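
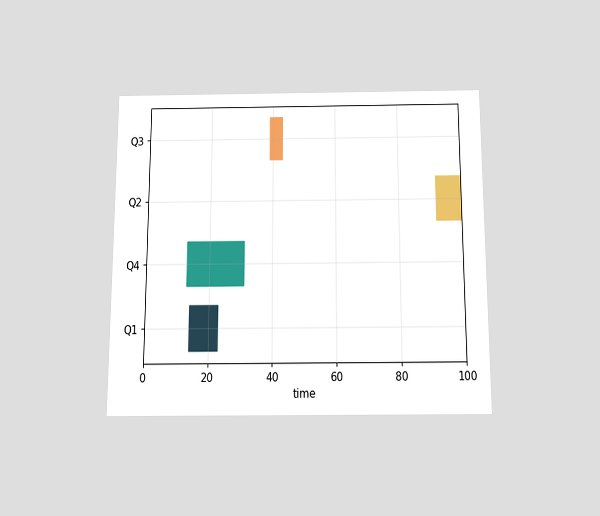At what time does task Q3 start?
39

The chart is viewed slightly from below. The Q3 bar begins at t=39.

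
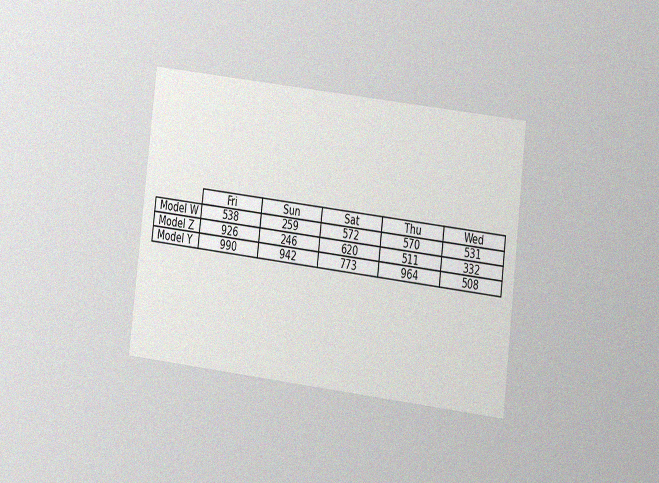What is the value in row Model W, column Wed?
531

The chart is tilted about 7° clockwise and viewed at a slight angle, with some photo noise. The (Model W, Wed) cell reads 531.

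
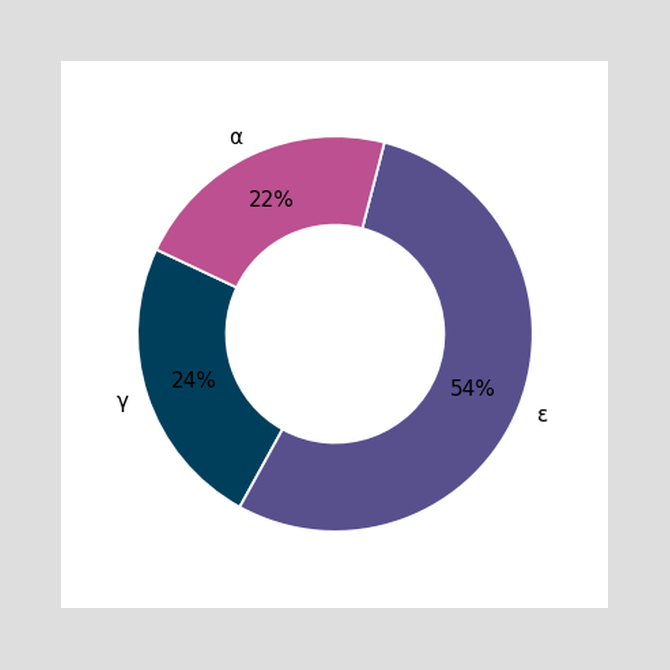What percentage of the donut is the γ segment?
The γ segment takes up 24% of the ring.

24%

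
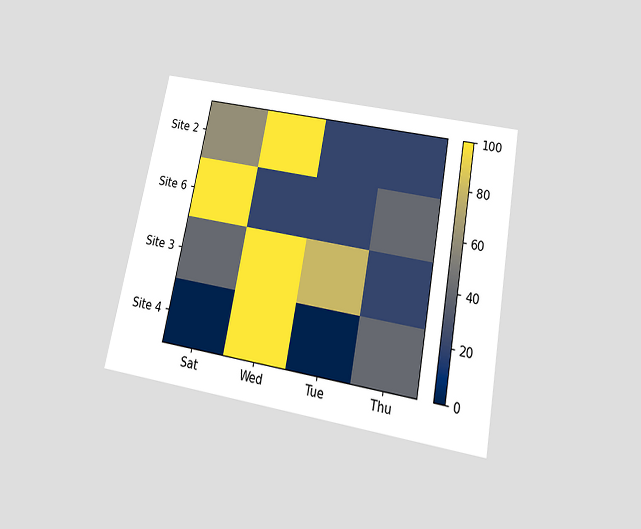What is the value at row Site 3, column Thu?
20

The chart is tilted about 11° clockwise and viewed slightly from below. Matching cell (Site 3, Thu) against the colorbar gives 20.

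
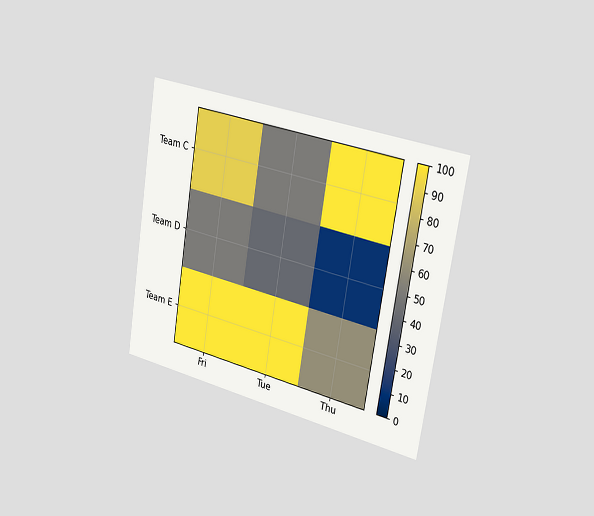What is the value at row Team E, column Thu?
60

The chart is tilted about 9° clockwise and viewed slightly from the right. Matching cell (Team E, Thu) against the colorbar gives 60.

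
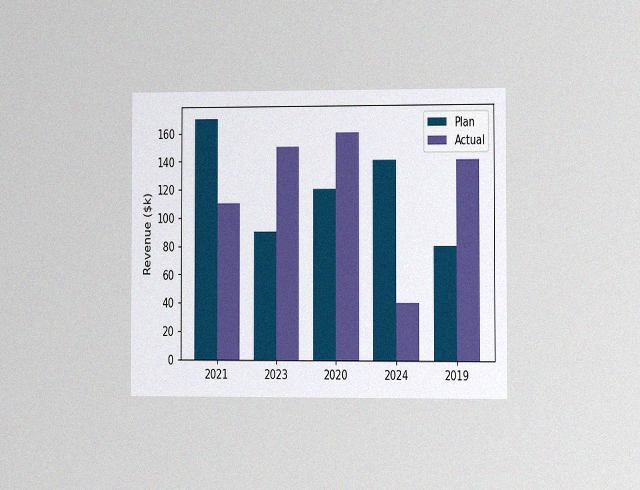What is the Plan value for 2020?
$120k

The chart is viewed slightly from the right, with some photo noise. The Plan bar at 2020 reaches $120k on the y-axis.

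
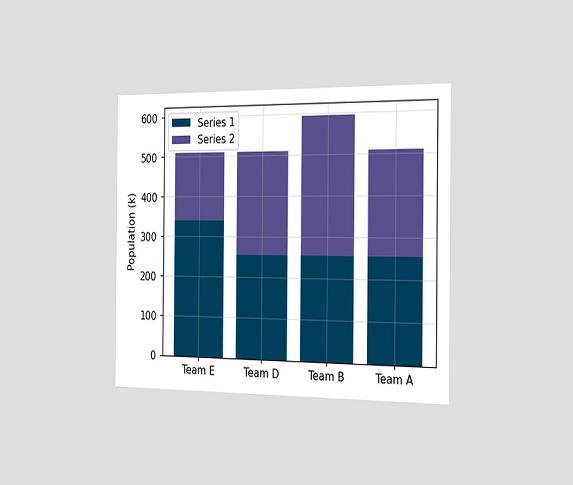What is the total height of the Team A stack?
The chart is viewed slightly from the right. The Team A stack's top reaches 510k on the y-axis.

510k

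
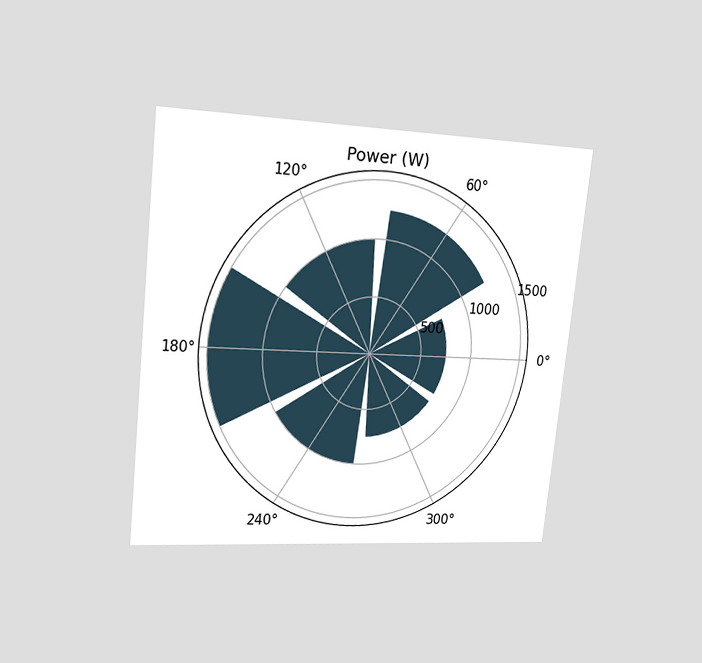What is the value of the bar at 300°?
750W

The chart is tilted about 6° clockwise and viewed slightly from the left. The bar at 300° reaches 750W on the radial axis.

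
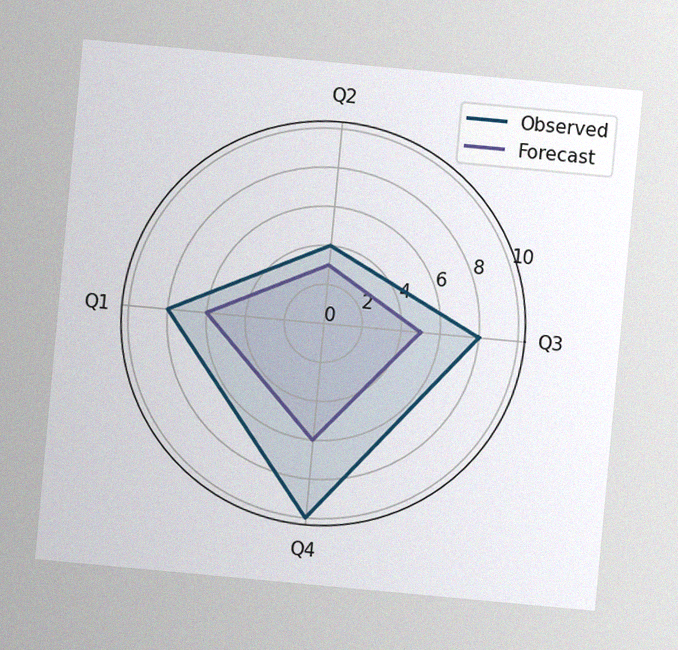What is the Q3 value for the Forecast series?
The chart is tilted about 5° clockwise, with some photo noise. On the Q3 axis, Forecast reaches 5.

5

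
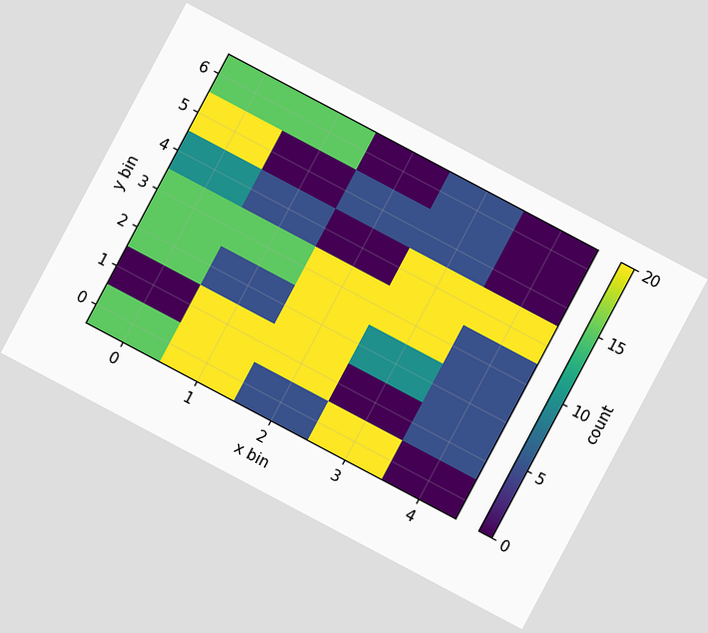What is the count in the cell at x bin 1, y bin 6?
15

The chart is tilted about 28° clockwise. Matching the cell (1, 6) against the colorbar gives 15.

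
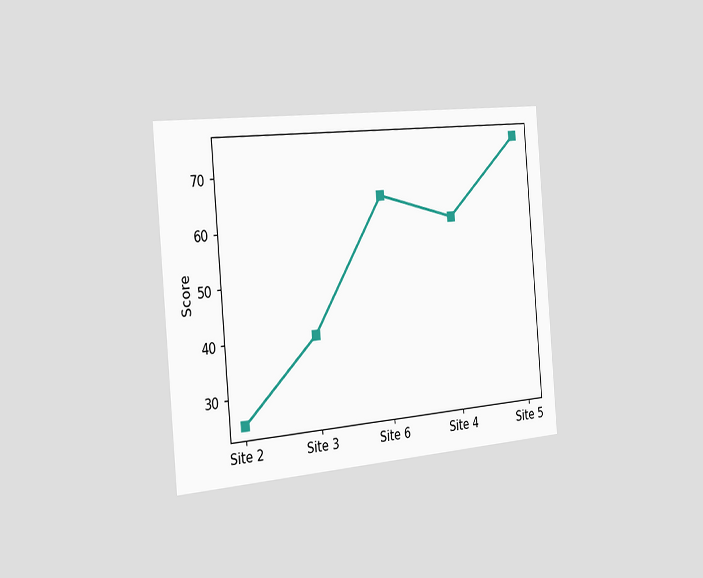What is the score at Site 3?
40

The chart is tilted about 5° counter-clockwise and viewed slightly from the left. At Site 3, the line is at 40.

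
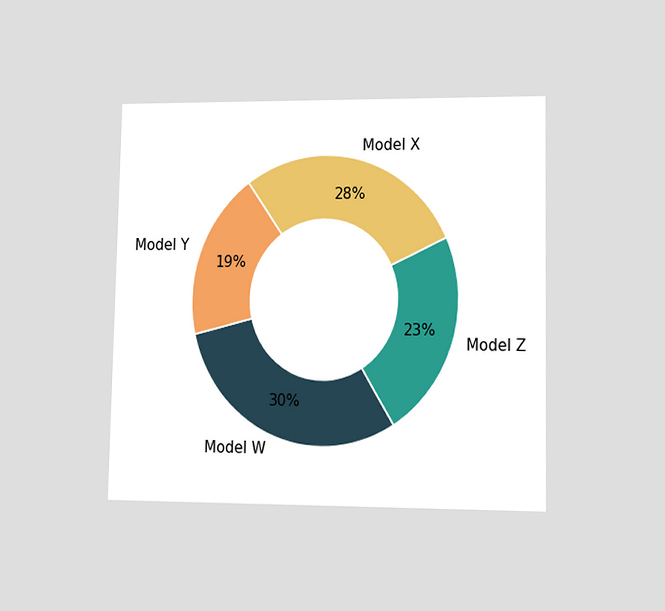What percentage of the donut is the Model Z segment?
The chart is viewed at a slight angle. The Model Z segment takes up 23% of the ring.

23%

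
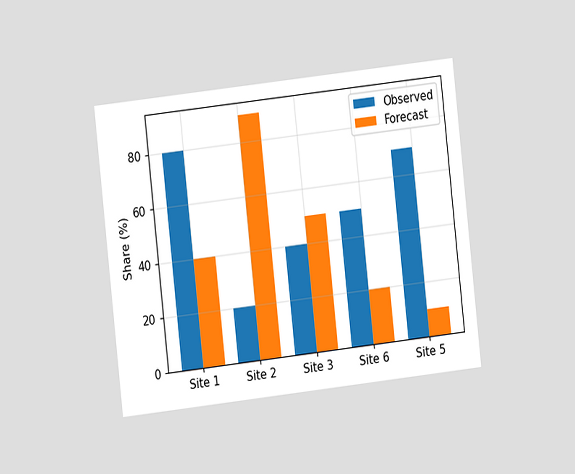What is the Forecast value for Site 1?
40%

The chart is tilted about 6° counter-clockwise and viewed at a slight angle. The Forecast bar at Site 1 reaches 40% on the y-axis.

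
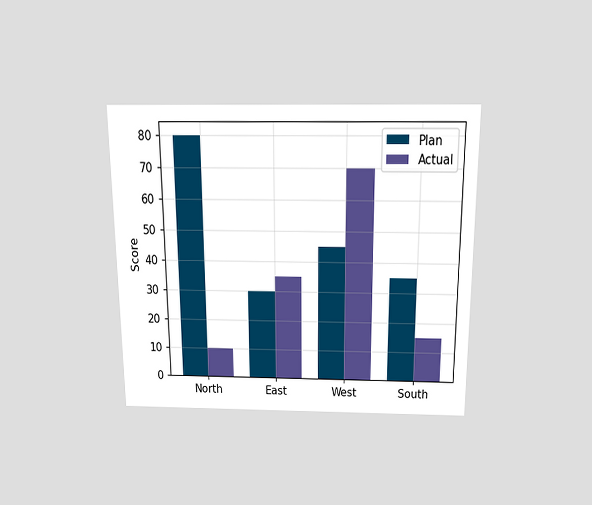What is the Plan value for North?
The chart is viewed slightly from above. The Plan bar at North reaches 80 on the y-axis.

80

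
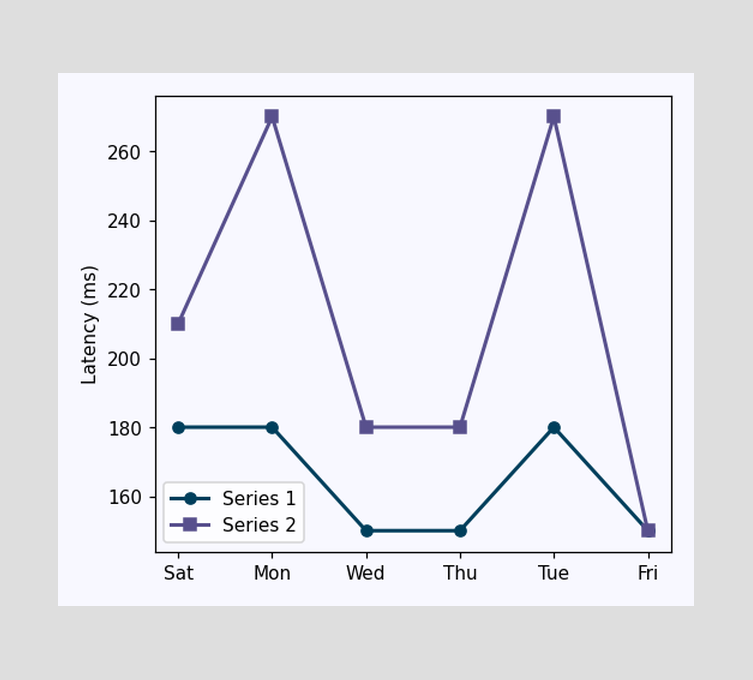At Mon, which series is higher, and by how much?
Series 2, by 90ms

At Mon, Series 2 sits above the other line by 90ms.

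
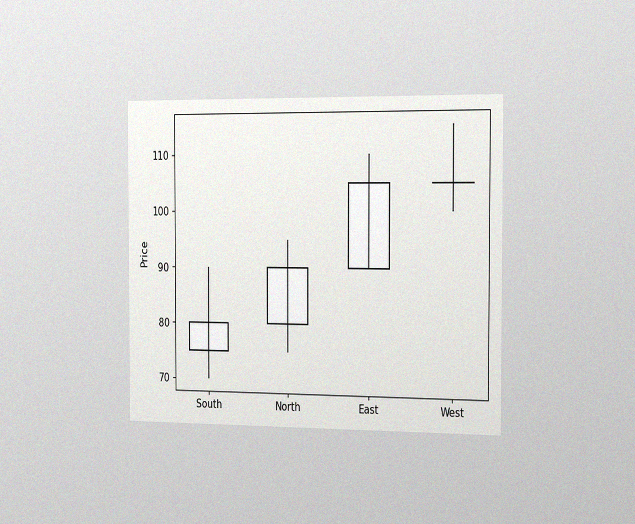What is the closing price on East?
The chart is viewed slightly from the right, with some photo noise. The East candle closes at 105.

105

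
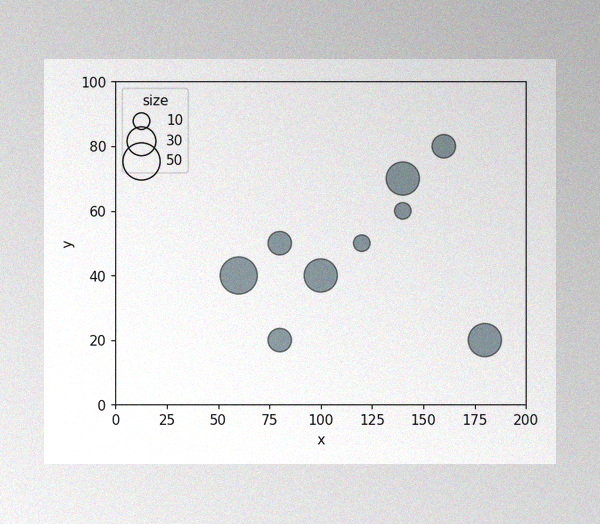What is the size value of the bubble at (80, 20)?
The image has some photo noise and uneven lighting. Matching the bubble at (80, 20) against the size legend gives 20.

20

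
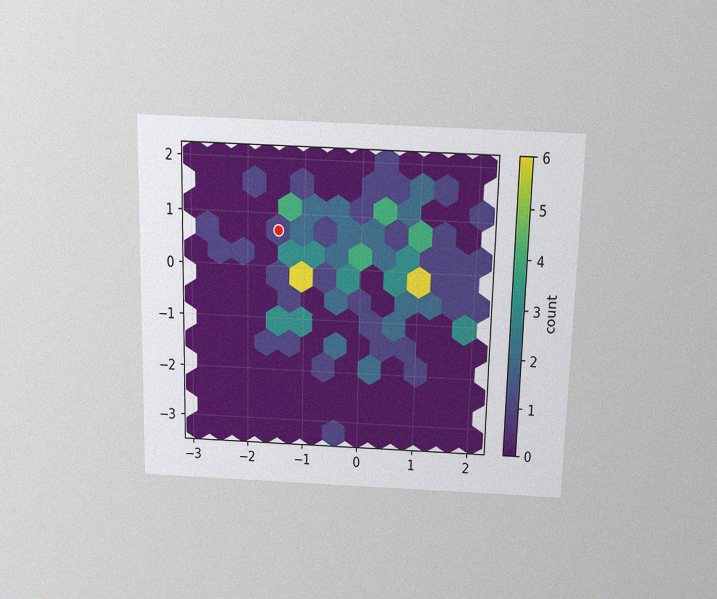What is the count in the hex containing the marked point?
The chart is viewed slightly from above, with some photo noise. The marked hex reads 1 on the colorbar.

1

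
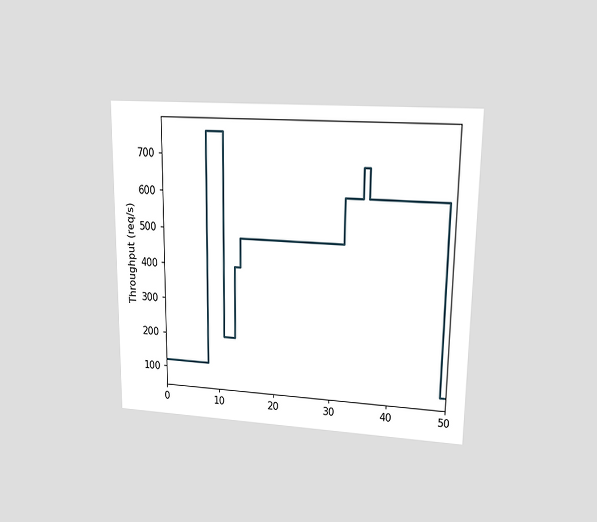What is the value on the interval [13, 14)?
400req/s

The chart is viewed at a slight angle. On [13, 14) the step sits at 400req/s.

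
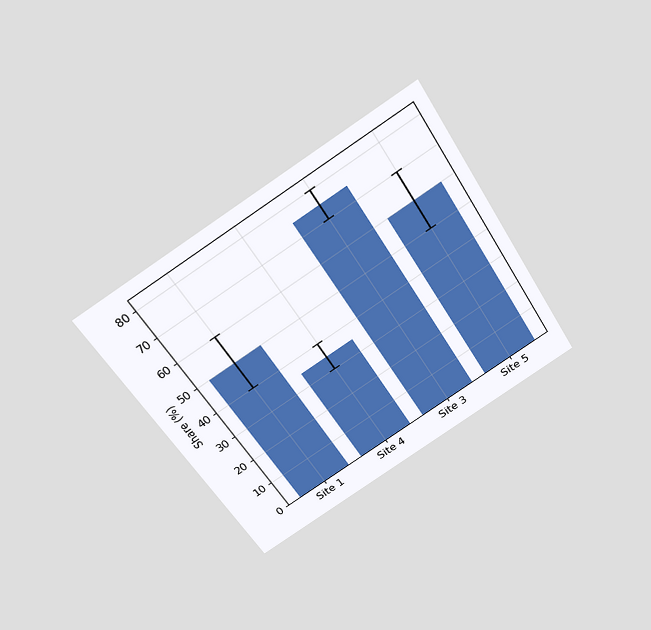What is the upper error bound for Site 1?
The chart is tilted about 32° counter-clockwise and viewed slightly from above. The Site 1 bar's upper whisker reaches 60%.

60%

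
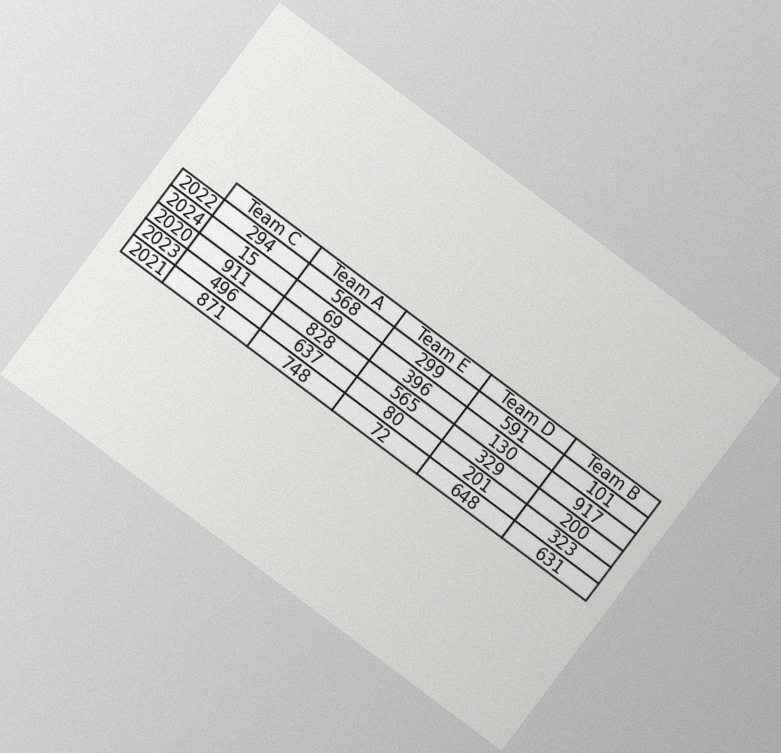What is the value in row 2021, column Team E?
72

The chart is tilted about 37° clockwise, with some photo noise. The (2021, Team E) cell reads 72.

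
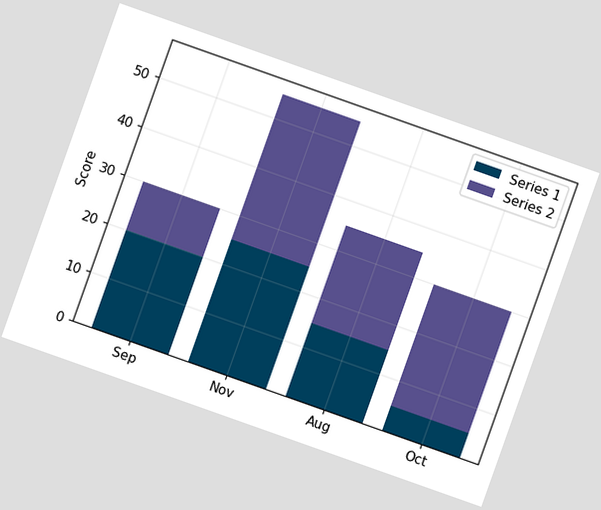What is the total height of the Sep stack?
30

The chart is tilted about 20° clockwise. The Sep stack's top reaches 30 on the y-axis.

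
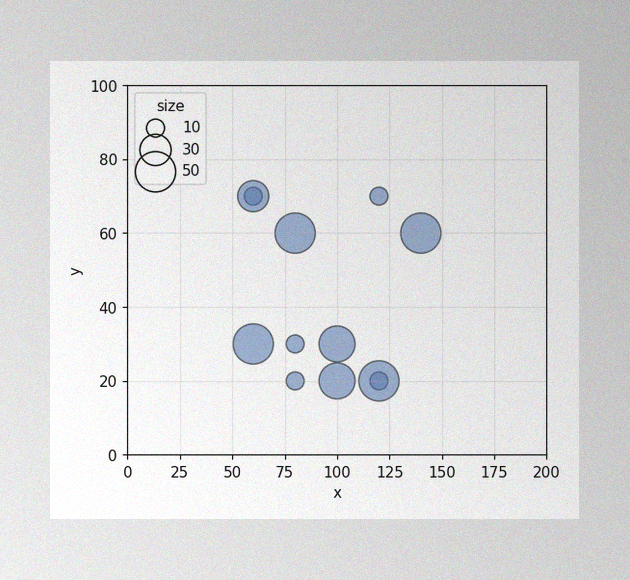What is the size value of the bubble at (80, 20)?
10

The image has some photo noise and uneven lighting. Matching the bubble at (80, 20) against the size legend gives 10.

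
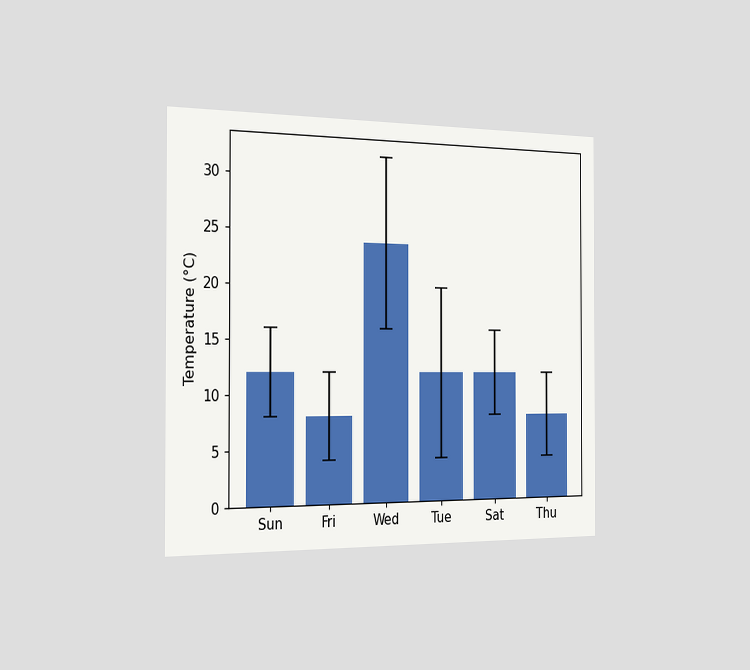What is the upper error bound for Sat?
16°C

The chart is viewed slightly from the left. The Sat bar's upper whisker reaches 16°C.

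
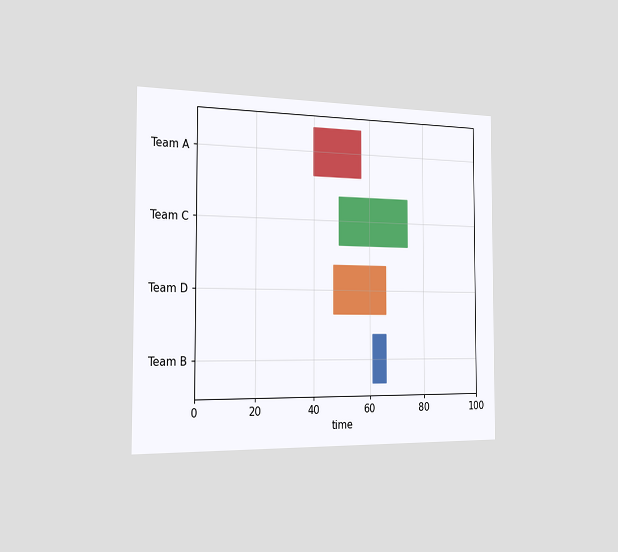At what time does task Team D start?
The chart is viewed slightly from the left. The Team D bar begins at t=47.

47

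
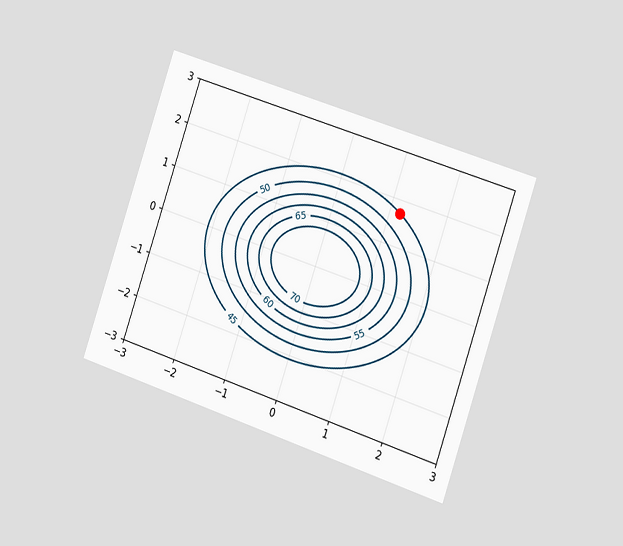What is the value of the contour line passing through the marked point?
The chart is tilted about 19° clockwise and viewed slightly from the right. The marked point sits on the contour labelled 45.

45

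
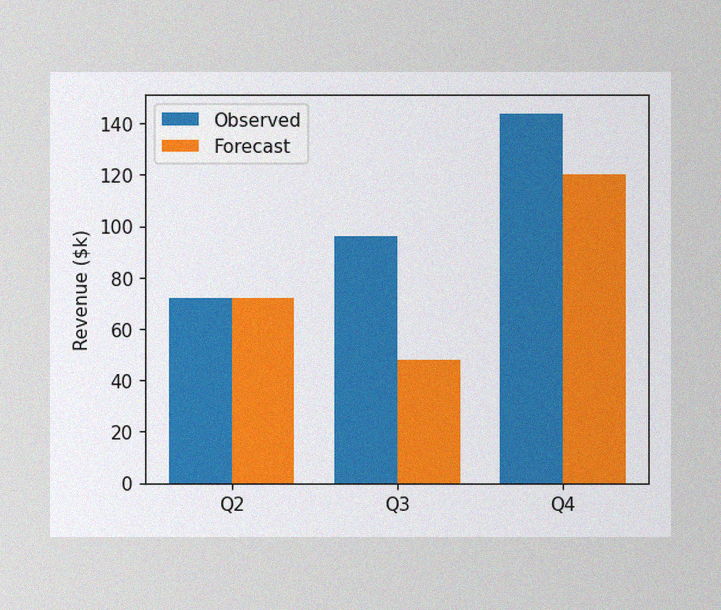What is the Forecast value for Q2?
The image has some photo noise and uneven lighting. The Forecast bar at Q2 reaches $72k on the y-axis.

$72k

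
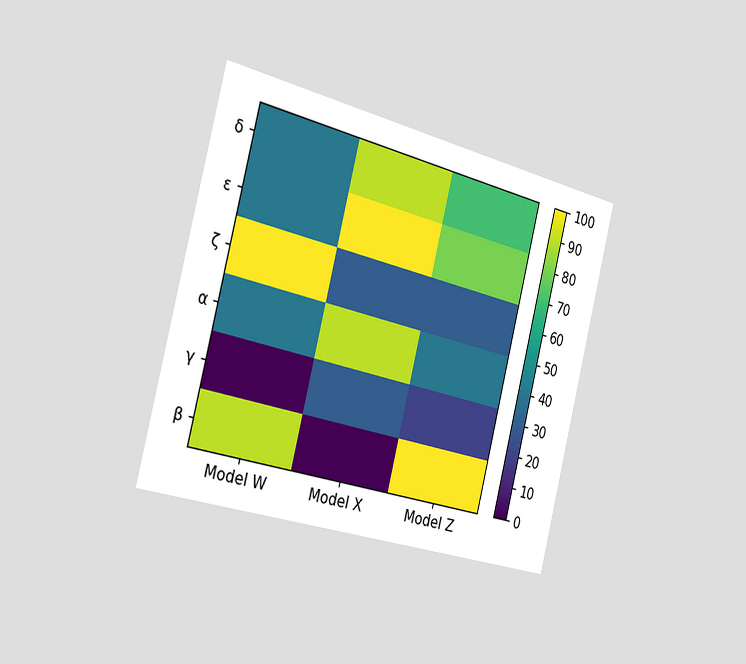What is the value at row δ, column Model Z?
70

The chart is tilted about 14° clockwise and viewed slightly from the left. Matching cell (δ, Model Z) against the colorbar gives 70.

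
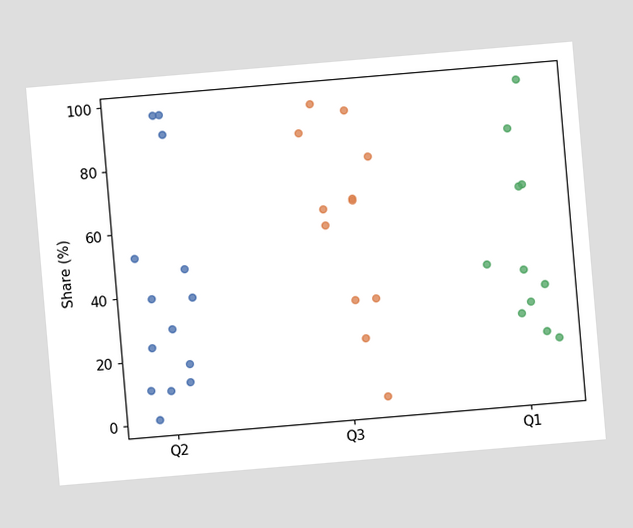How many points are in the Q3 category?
12

The chart is tilted about 5° counter-clockwise. Counting the markers in the Q3 column gives 12.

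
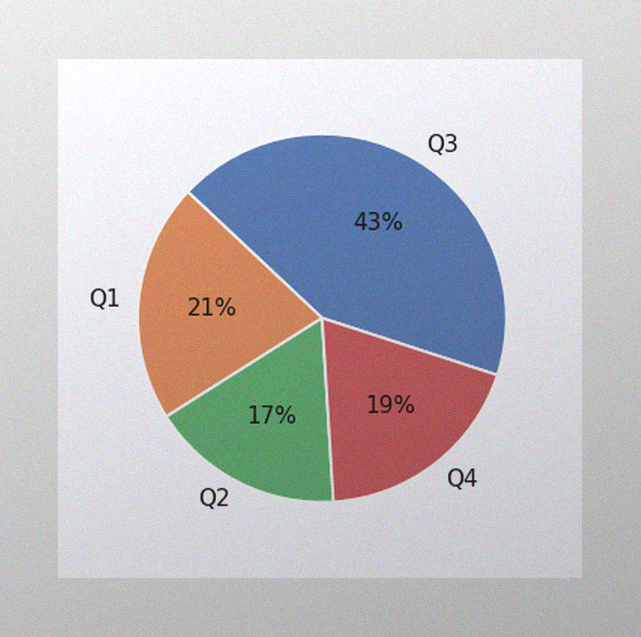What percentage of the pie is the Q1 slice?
21%

The image has some photo noise and uneven lighting. The Q1 slice takes up 21% of the pie.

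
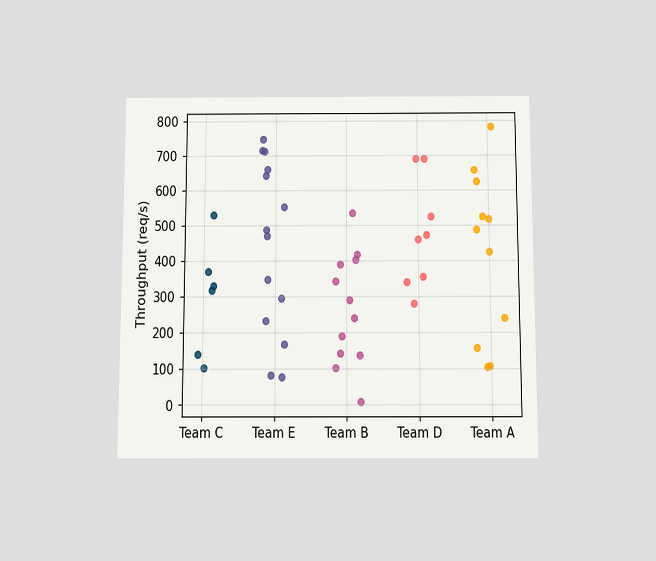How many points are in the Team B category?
The chart is viewed slightly from below. Counting the markers in the Team B column gives 12.

12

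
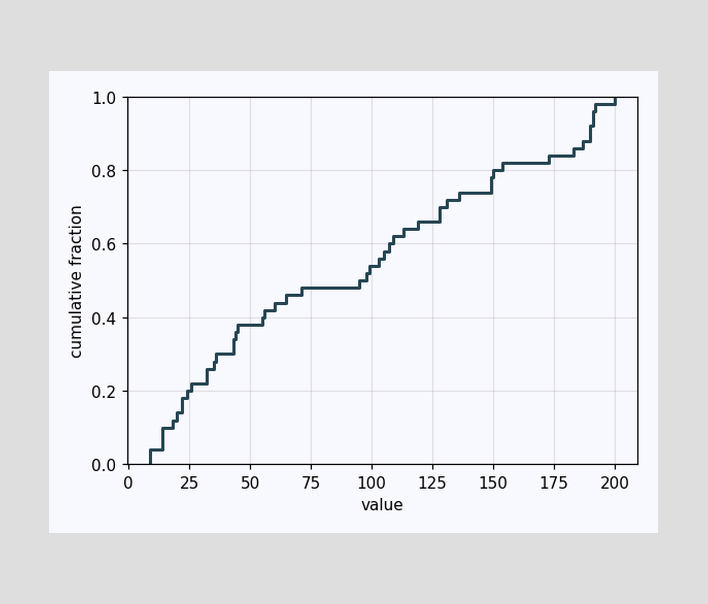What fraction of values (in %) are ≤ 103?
56%

At x=103 the ECDF step is at 56%.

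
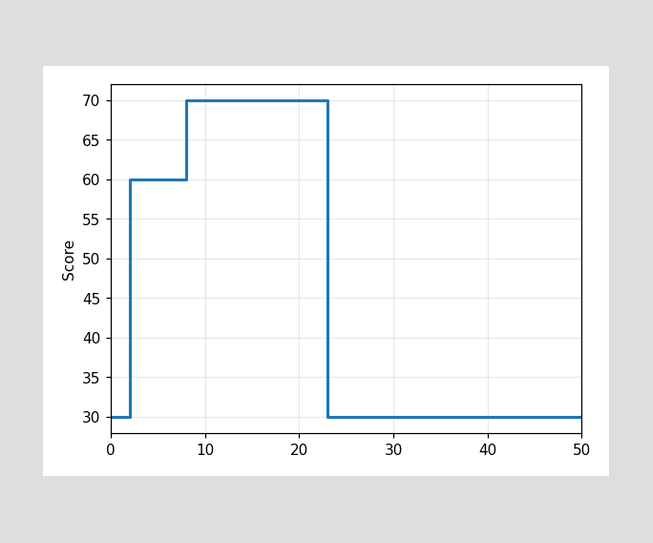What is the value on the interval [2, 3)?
On [2, 3) the step sits at 60.

60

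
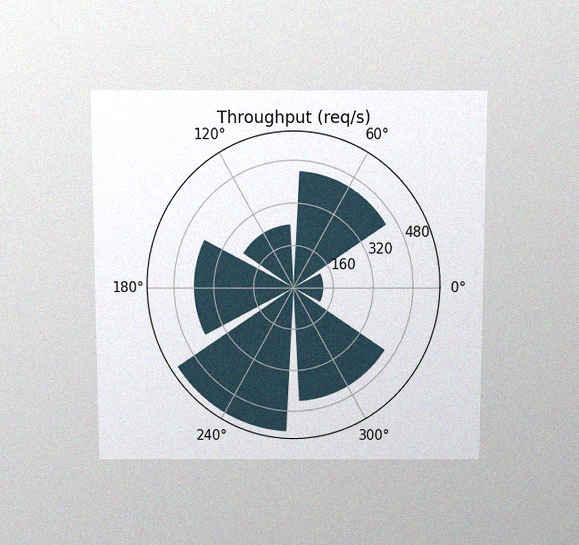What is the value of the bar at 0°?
120req/s

The chart is viewed slightly from above, with some photo noise. The bar at 0° reaches 120req/s on the radial axis.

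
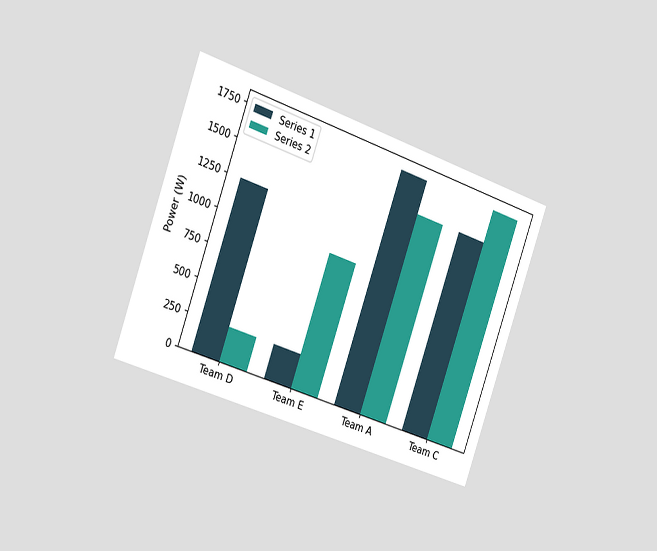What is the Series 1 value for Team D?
1250W

The chart is tilted about 20° clockwise and viewed slightly from the left. The Series 1 bar at Team D reaches 1250W on the y-axis.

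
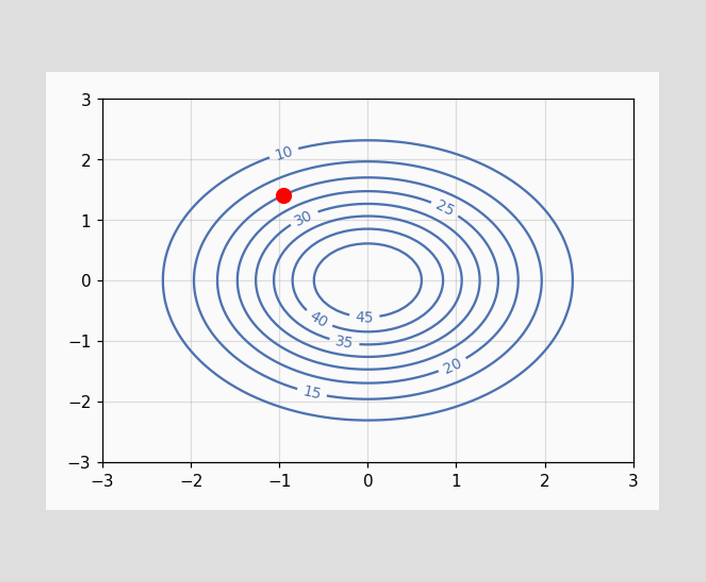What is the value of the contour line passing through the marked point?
The marked point sits on the contour labelled 20.

20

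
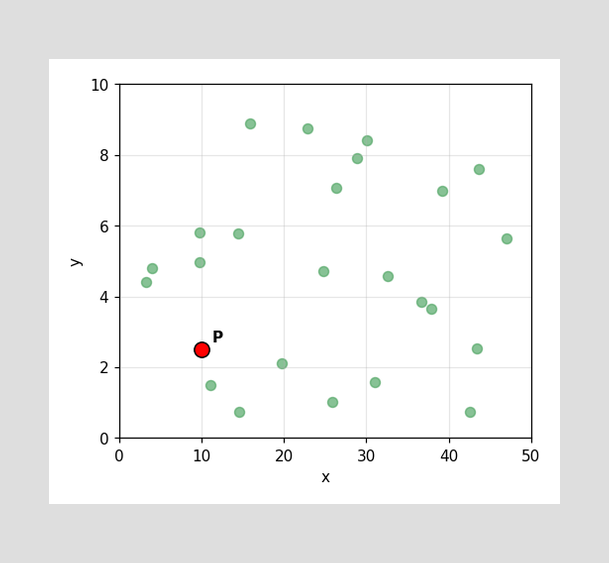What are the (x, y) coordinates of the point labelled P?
(10, 2.5)

Following the gridlines from P to each axis, P sits at (10, 2.5).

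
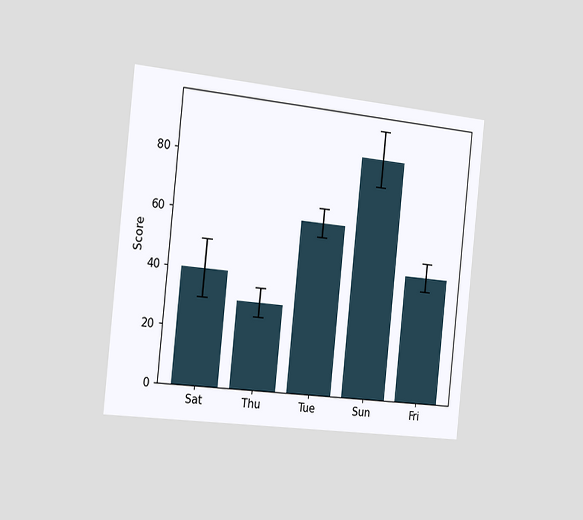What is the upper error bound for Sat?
50

The chart is tilted about 6° clockwise and viewed slightly from the left. The Sat bar's upper whisker reaches 50.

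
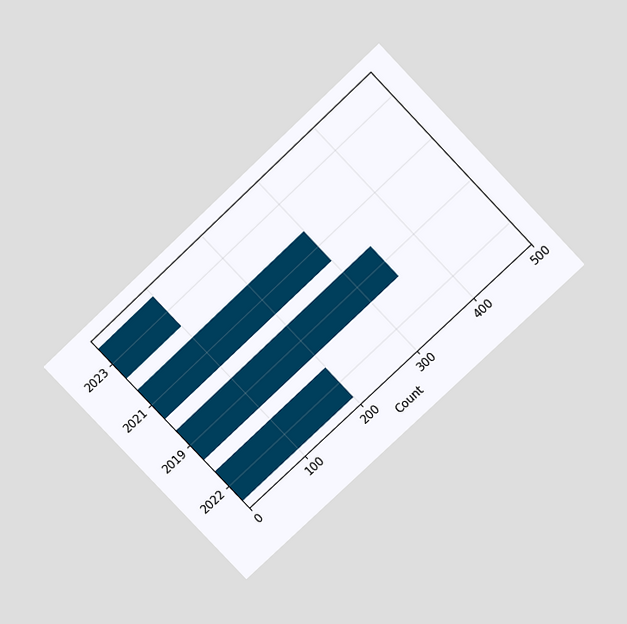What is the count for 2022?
The chart is tilted about 43° counter-clockwise and viewed slightly from above. Reading along the chart's x-axis, the 2022 bar reaches 200.

200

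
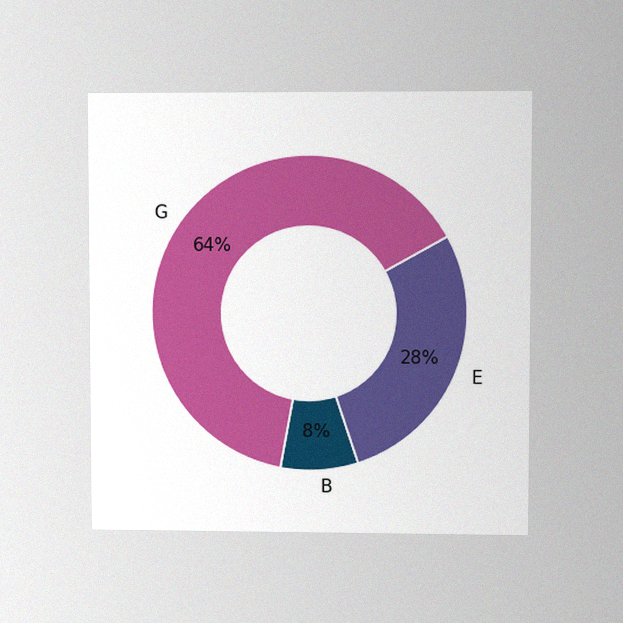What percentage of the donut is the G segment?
The chart is viewed at a slight angle, with some photo noise. The G segment takes up 64% of the ring.

64%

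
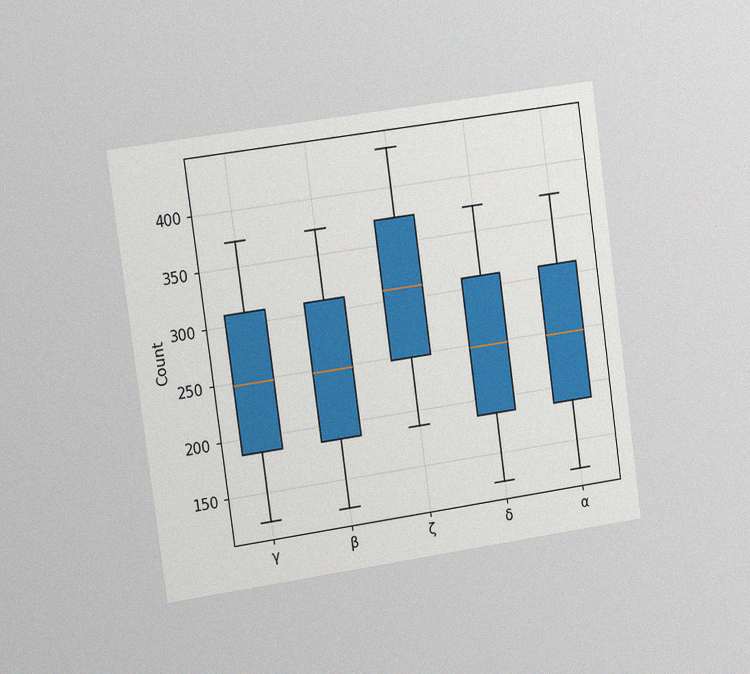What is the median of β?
The chart is tilted about 8° counter-clockwise and viewed slightly from the left, with some photo noise. The median line in the β box sits at 248.

248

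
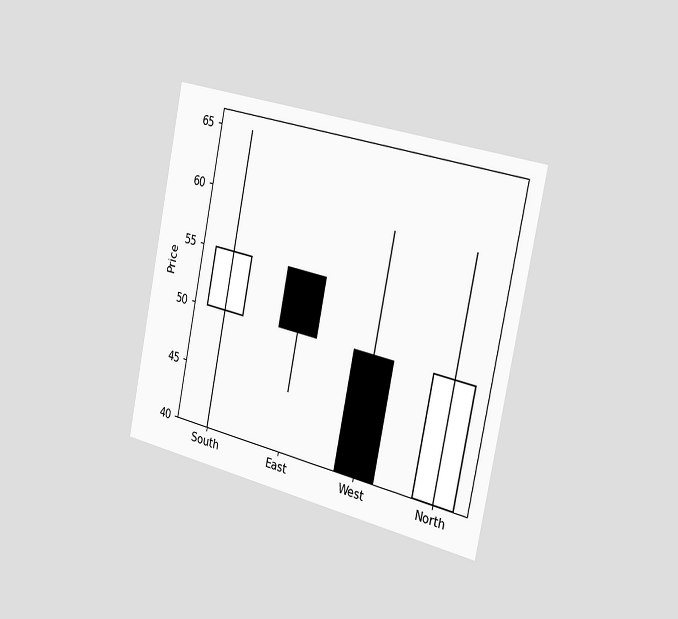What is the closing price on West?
40

The chart is tilted about 12° clockwise and viewed slightly from the right. The West candle closes at 40.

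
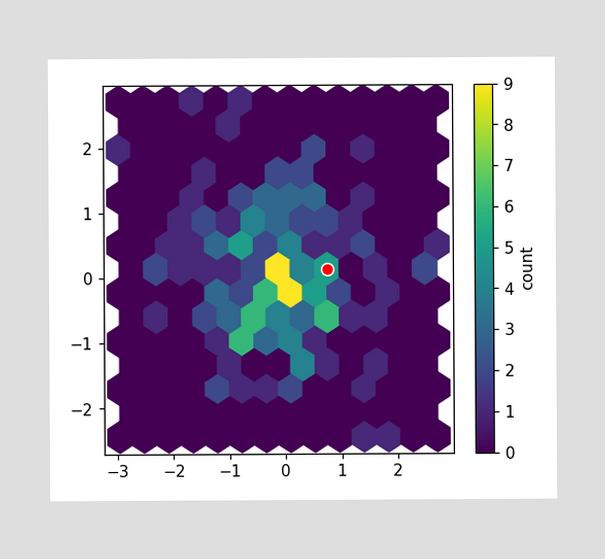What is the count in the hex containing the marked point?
5

The marked hex reads 5 on the colorbar.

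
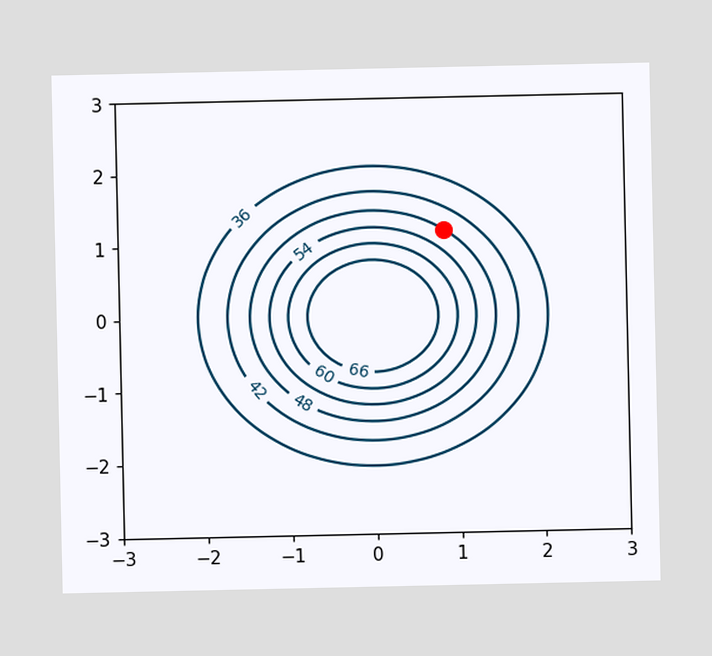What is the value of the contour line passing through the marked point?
48

The marked point sits on the contour labelled 48.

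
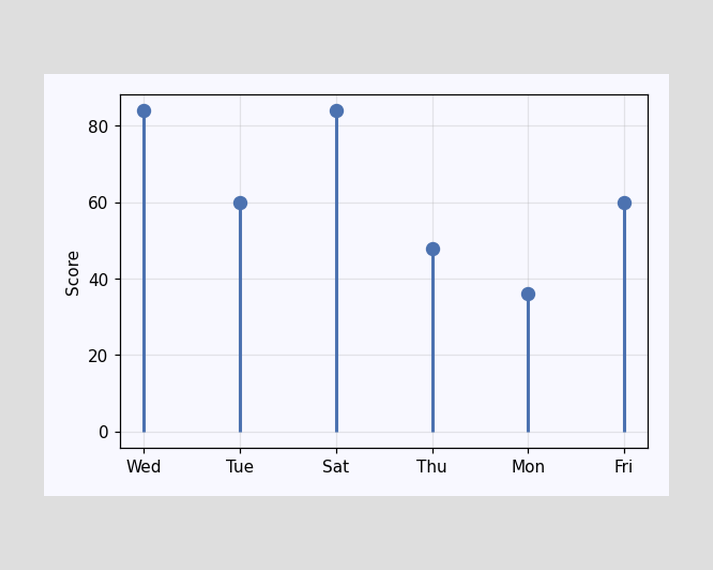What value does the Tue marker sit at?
The Tue marker sits at 60.

60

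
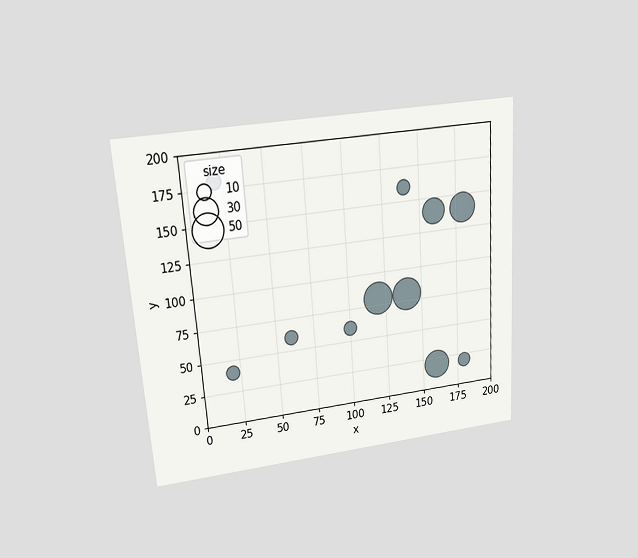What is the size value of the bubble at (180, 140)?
The chart is tilted about 4° counter-clockwise and viewed slightly from above. Matching the bubble at (180, 140) against the size legend gives 40.

40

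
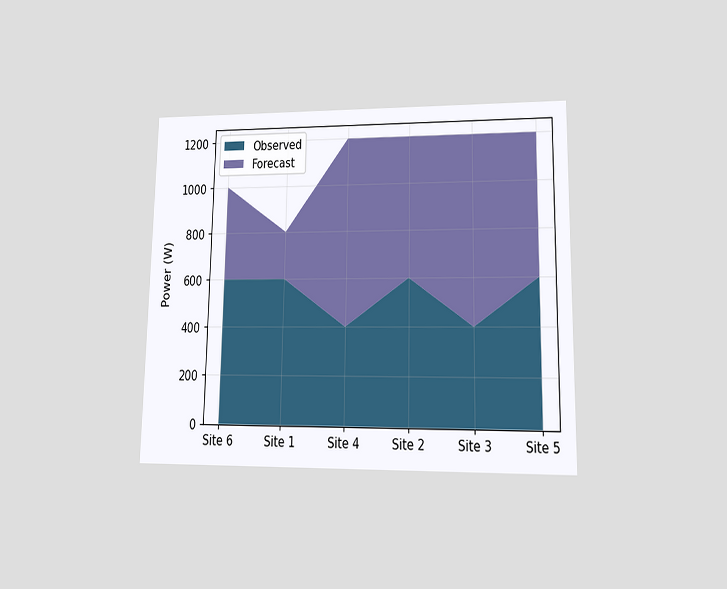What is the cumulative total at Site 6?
1000W

The chart is viewed at a slight angle. The stacked total at Site 6 reaches 1000W.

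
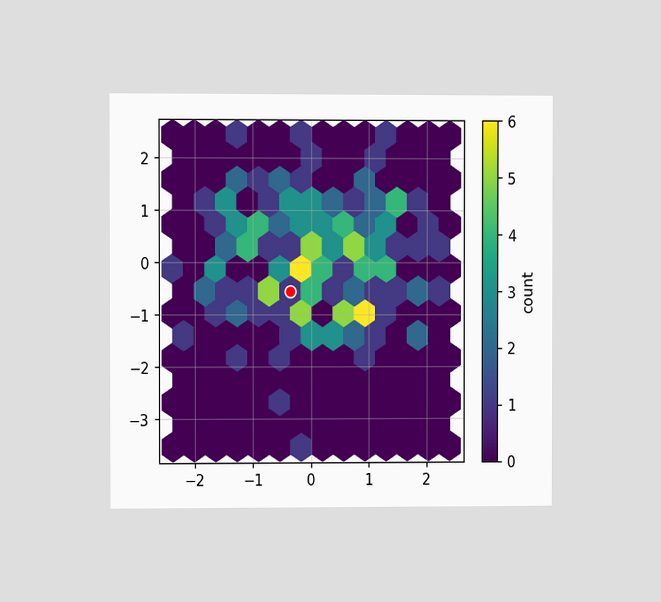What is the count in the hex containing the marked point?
1

The chart is viewed at a slight angle. The marked hex reads 1 on the colorbar.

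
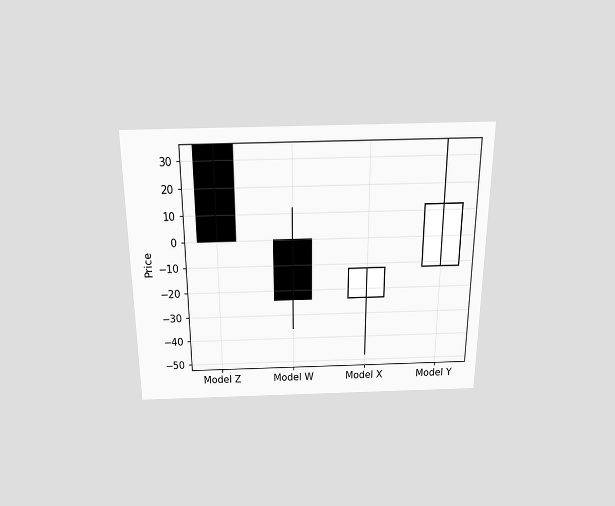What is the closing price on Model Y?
The chart is viewed slightly from above. The Model Y candle closes at 12.

12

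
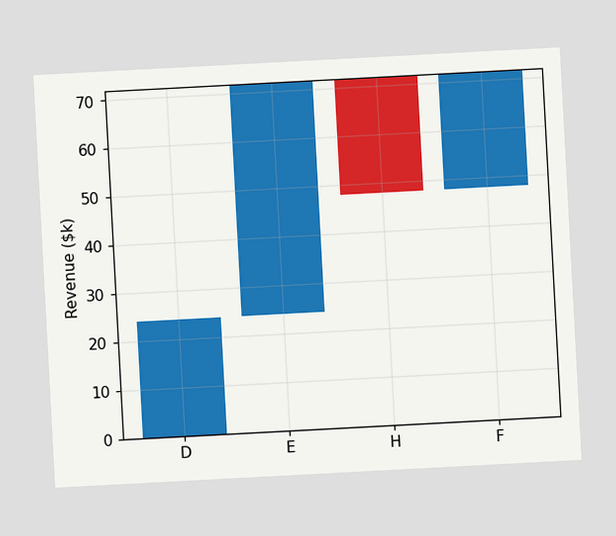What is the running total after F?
$72k

The chart is tilted about 3° counter-clockwise. After F the running total reaches $72k.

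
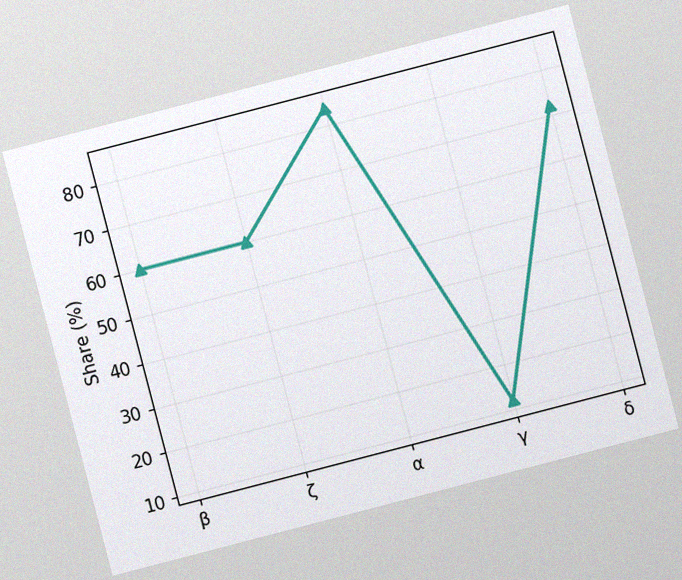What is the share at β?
60%

The chart is tilted about 15° counter-clockwise, with some photo noise. At β, the line is at 60%.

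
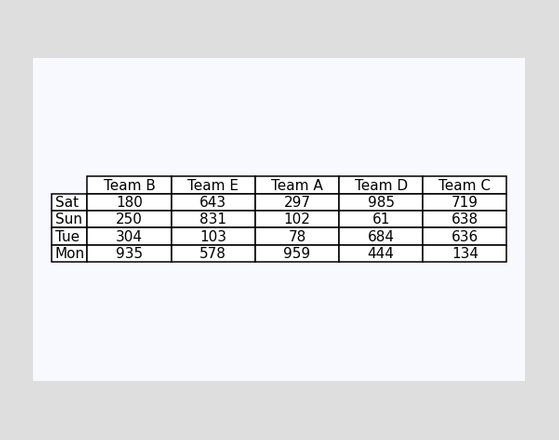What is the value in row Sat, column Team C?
The (Sat, Team C) cell reads 719.

719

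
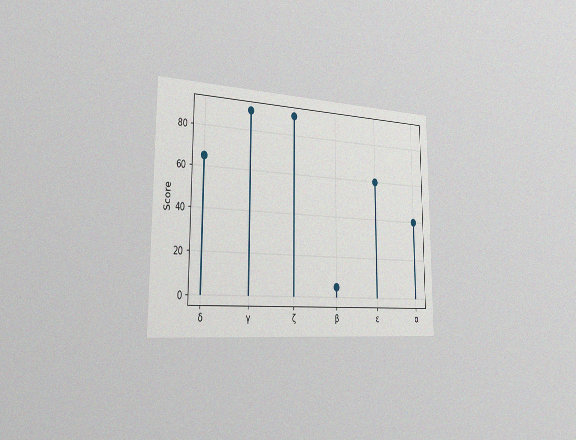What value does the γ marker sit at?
The chart is viewed slightly from the left, with some photo noise. The γ marker sits at 90.

90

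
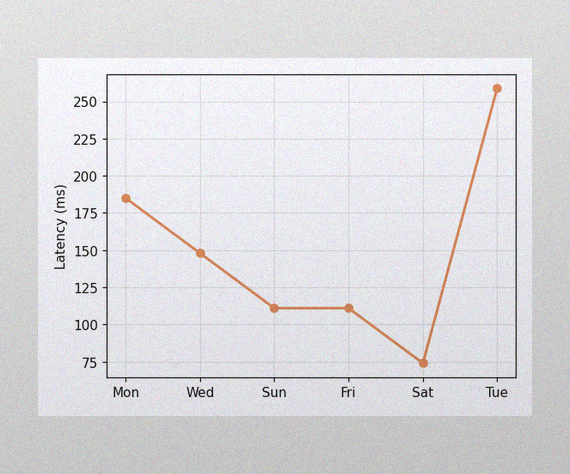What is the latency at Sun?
111ms

The image has some photo noise and uneven lighting. At Sun, the line is at 111ms.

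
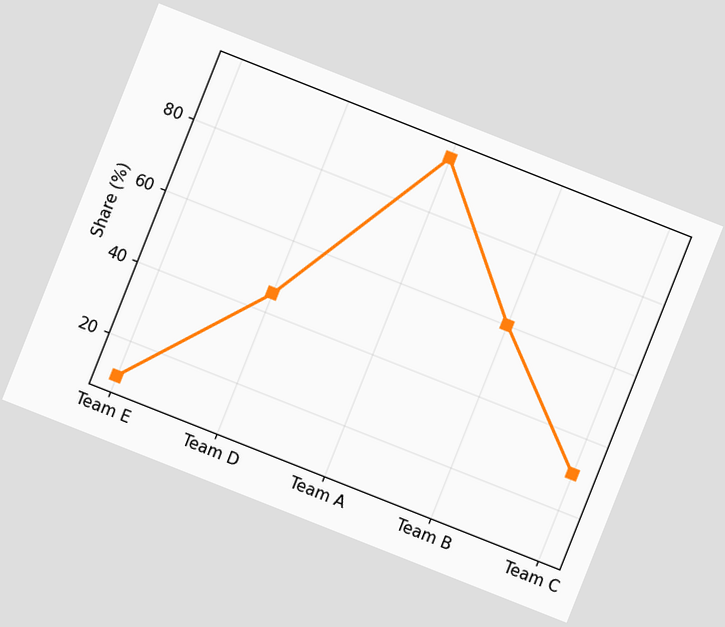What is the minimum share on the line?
The chart is tilted about 22° clockwise. The lowest point is at Team E, and reading across to the y-axis gives 10%.

10%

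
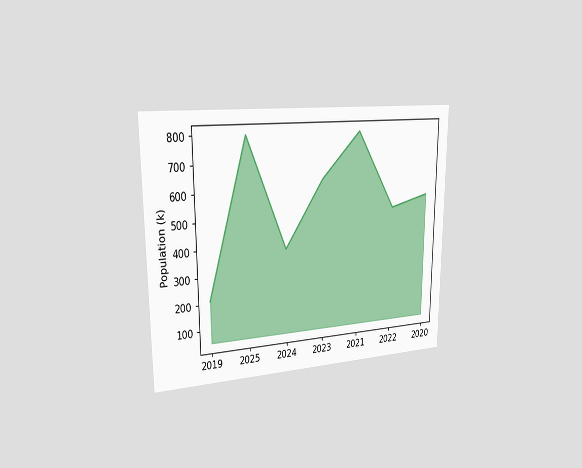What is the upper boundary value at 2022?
504k

The chart is viewed slightly from the left. At 2022 the upper boundary is at 504k.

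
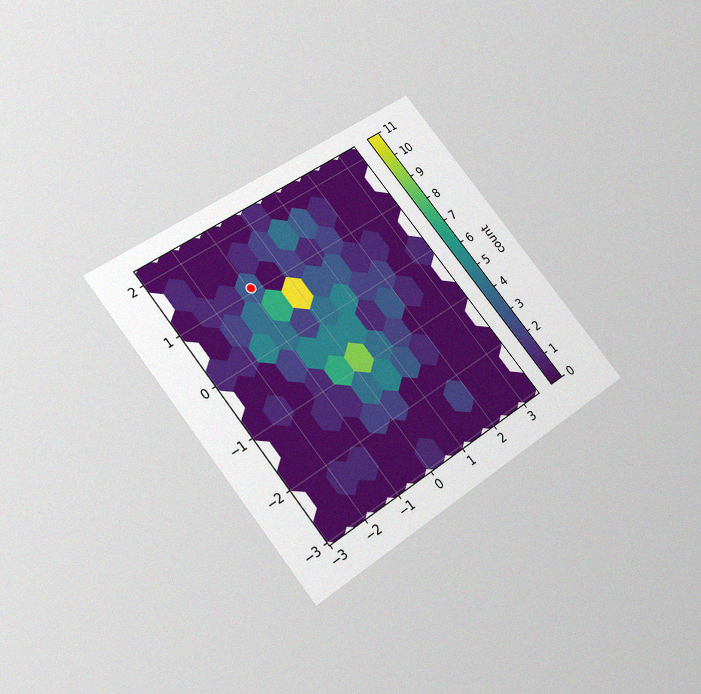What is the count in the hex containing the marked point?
3

The chart is tilted about 38° counter-clockwise and viewed slightly from below, with some photo noise. The marked hex reads 3 on the colorbar.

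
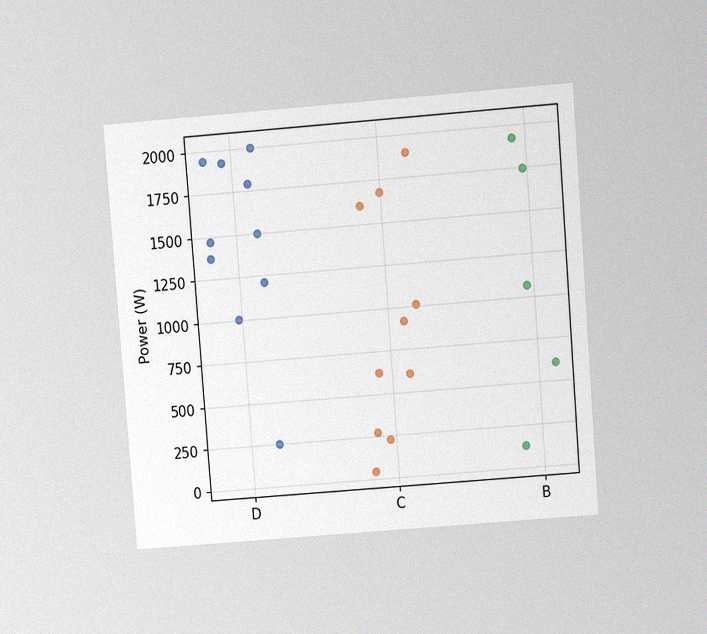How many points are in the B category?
5

The chart is tilted about 4° counter-clockwise and viewed at a slight angle, with some photo noise. Counting the markers in the B column gives 5.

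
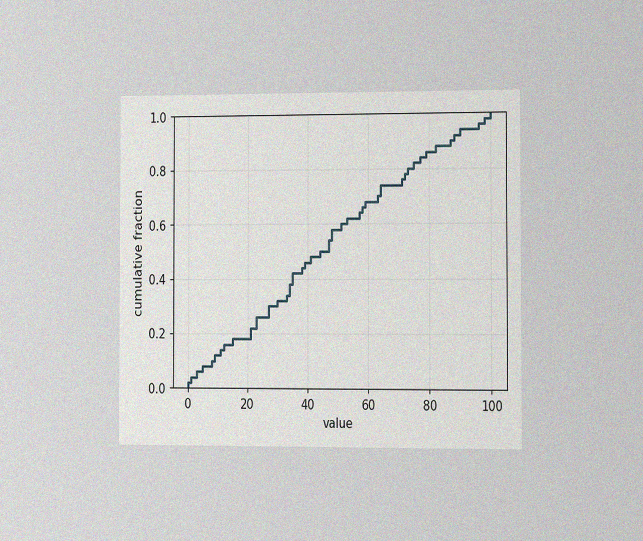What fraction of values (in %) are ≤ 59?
The chart is viewed slightly from the right, with some photo noise. At x=59 the ECDF step is at 68%.

68%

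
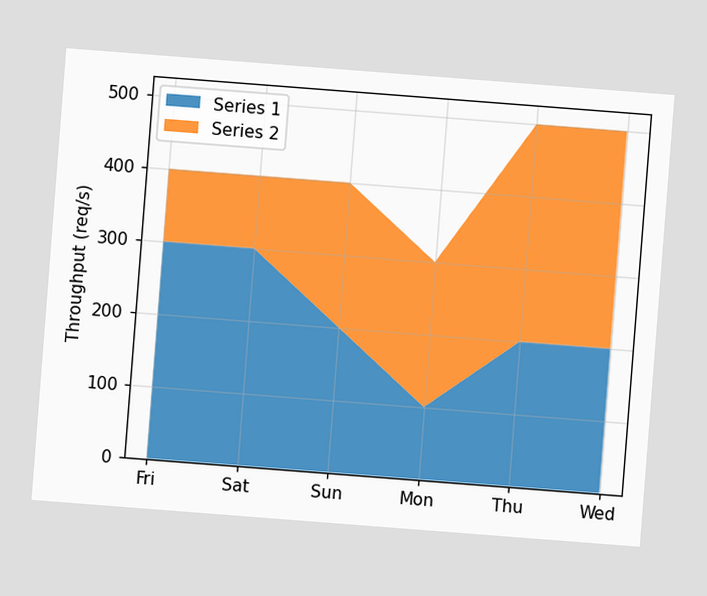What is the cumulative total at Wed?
The chart is tilted about 4° clockwise. The stacked total at Wed reaches 500req/s.

500req/s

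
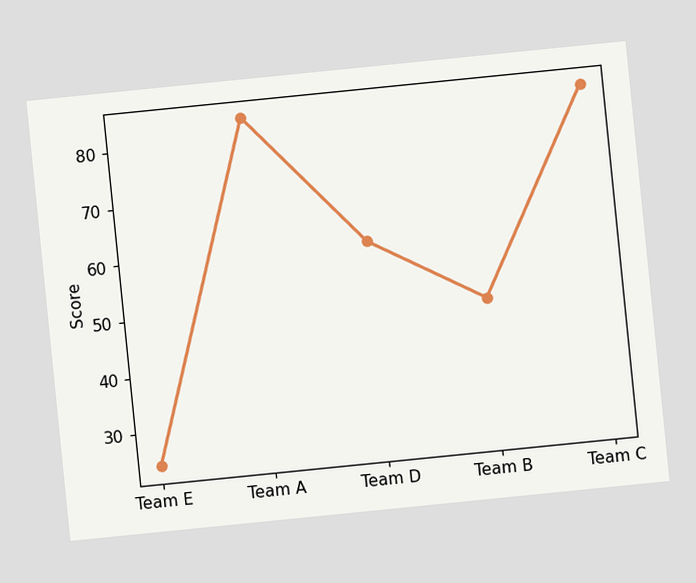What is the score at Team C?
84

The chart is tilted about 6° counter-clockwise. At Team C, the line is at 84.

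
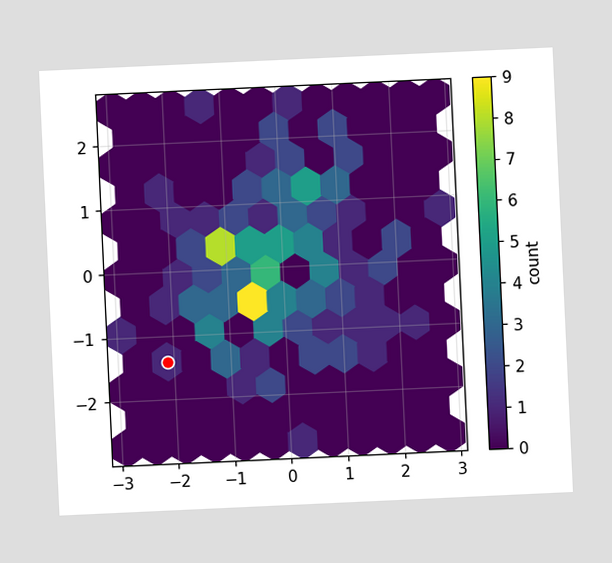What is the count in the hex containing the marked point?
The chart is tilted about 3° counter-clockwise. The marked hex reads 1 on the colorbar.

1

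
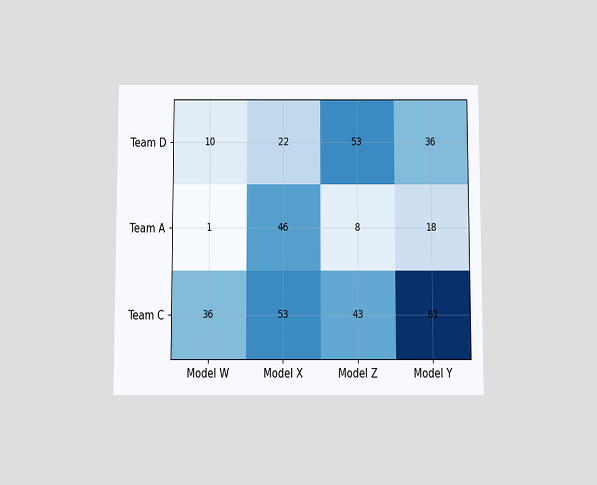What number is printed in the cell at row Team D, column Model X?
22

The chart is viewed slightly from below. The (Team D, Model X) cell reads 22.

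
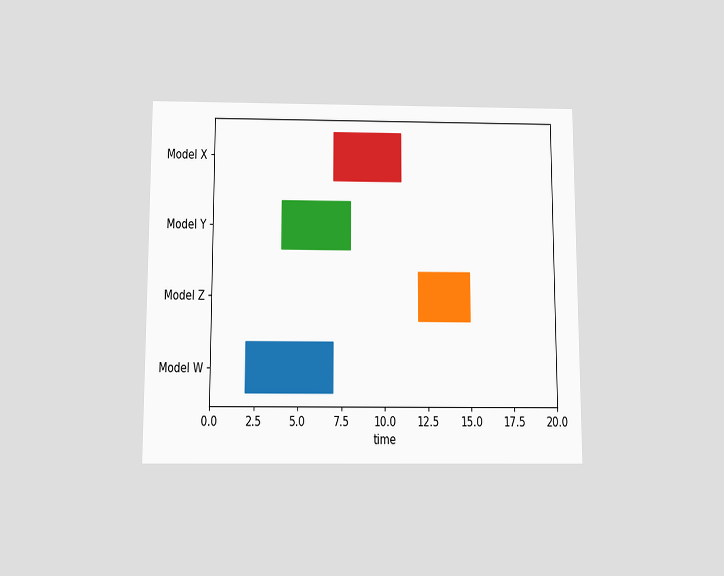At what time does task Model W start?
2

The chart is viewed slightly from below. The Model W bar begins at t=2.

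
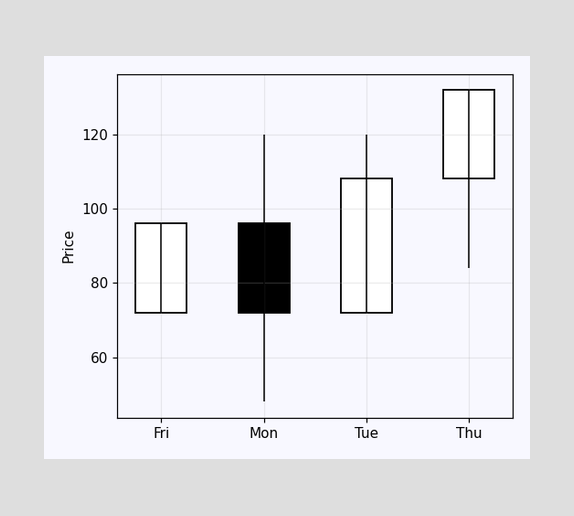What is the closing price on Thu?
132

The Thu candle closes at 132.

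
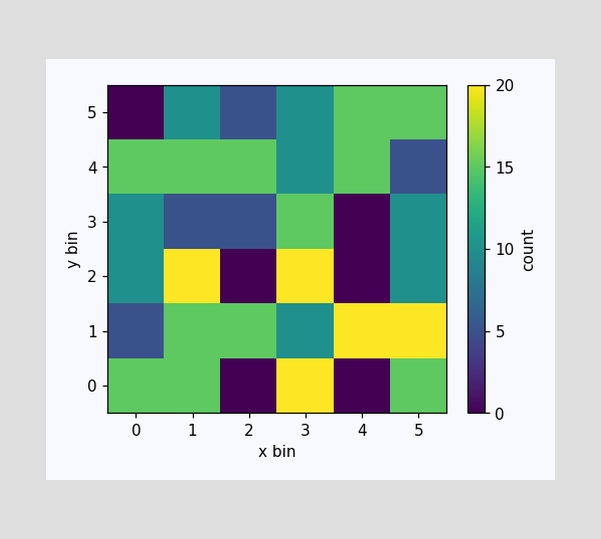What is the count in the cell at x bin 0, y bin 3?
10

Matching the cell (0, 3) against the colorbar gives 10.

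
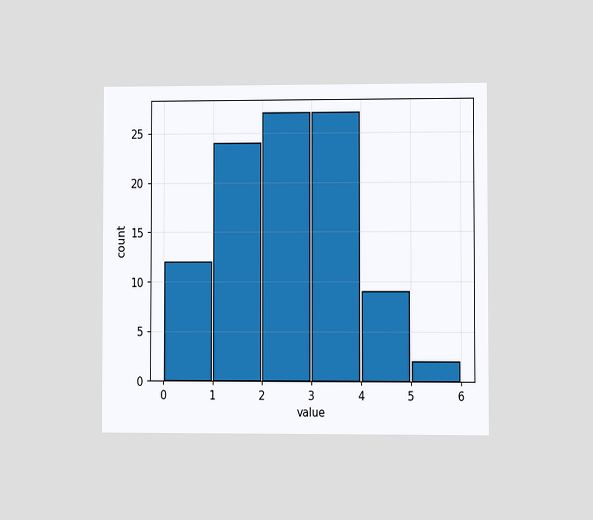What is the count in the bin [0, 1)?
The chart is viewed at a slight angle. The [0, 1) bin has height 12.

12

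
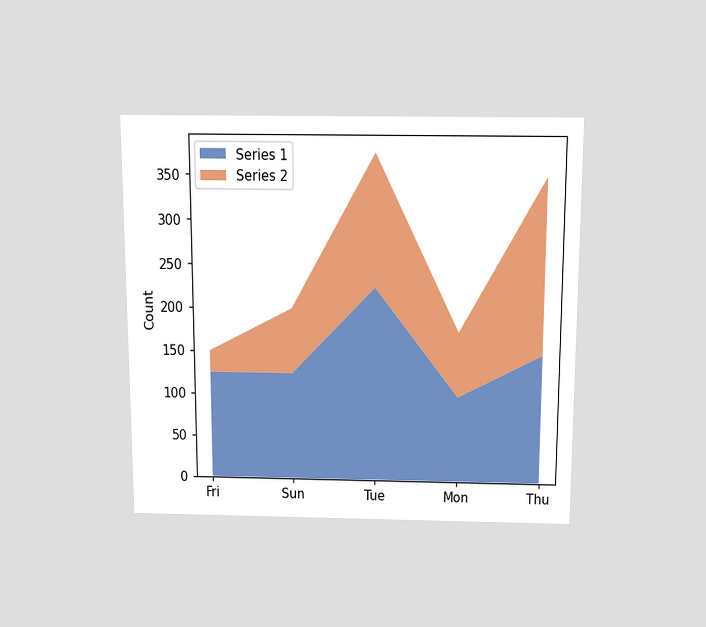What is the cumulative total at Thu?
350

The chart is viewed slightly from above. The stacked total at Thu reaches 350.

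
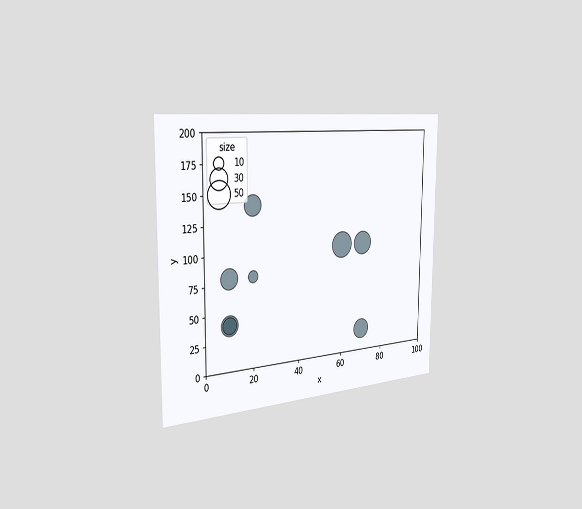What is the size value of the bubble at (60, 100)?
50

The chart is viewed slightly from the left. Matching the bubble at (60, 100) against the size legend gives 50.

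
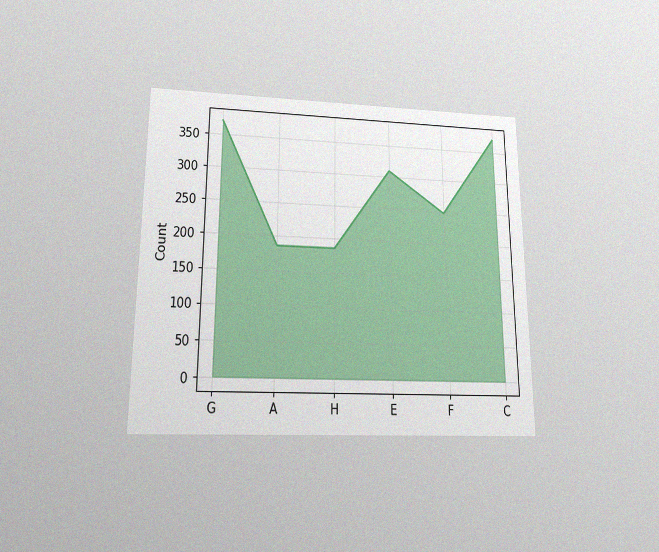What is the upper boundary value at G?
The chart is viewed slightly from below, with some photo noise. At G the upper boundary is at 372.

372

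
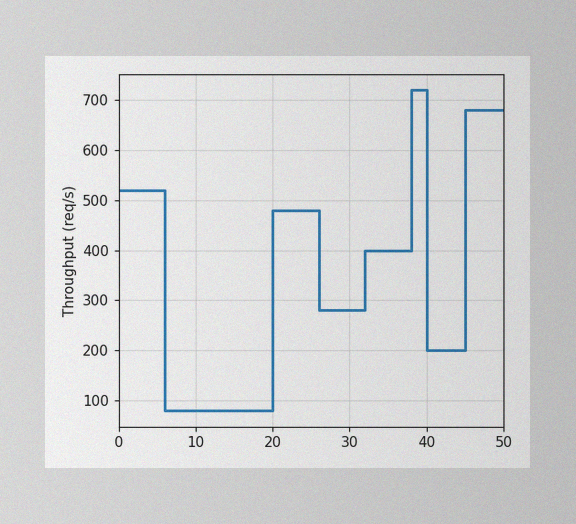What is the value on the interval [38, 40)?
The image has some photo noise and uneven lighting. On [38, 40) the step sits at 720req/s.

720req/s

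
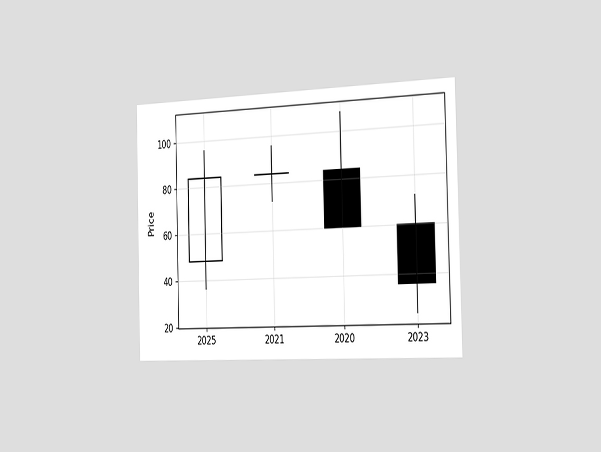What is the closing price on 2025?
84

The chart is viewed slightly from the right. The 2025 candle closes at 84.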